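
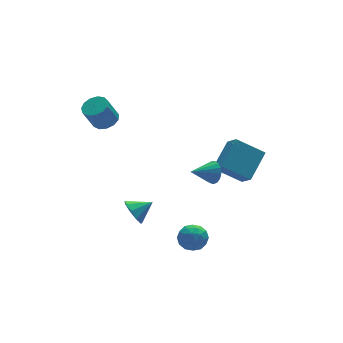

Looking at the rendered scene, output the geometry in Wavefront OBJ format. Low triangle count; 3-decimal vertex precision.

v 0.225 -2.296 1.397
v 0.468 -2.018 2.026
v -1.105 -2.324 1.923
v 0.387 -1.736 1.836
v 0.269 -1.583 1.546
v 0.14 -1.593 1.221
v 0.031 -1.764 0.936
v -0.033 -2.057 0.757
v -0.039 -2.405 0.725
v 0.016 -2.728 0.846
v 0.119 -2.952 1.094
v 0.246 -3.026 1.411
v 0.368 -2.932 1.725
v 0.457 -2.693 1.963
v 0.493 -2.363 2.072
v -1.264 -2.11 -3.899
v -0.684 -1.9 -3.267
v -1.516 -3.36 -3.253
v -0.936 -3.15 -2.621
v -1.701 -2.714 -2.68
v -1.546 -1.941 -3.079
v -0.654 -3.319 -3.441
v -0.499 -2.546 -3.84
v -0.307 -2.648 -2.984
v -0.954 -2.274 -2.513
v -1.246 -2.986 -4.007
v -1.893 -2.612 -3.536
v -0.952 -1.895 -3.64
v -1.248 -3.365 -2.88
v -1.698 -3.108 -2.915
v -1.357 -2.985 -2.543
v -1.459 -1.92 -3.529
v -1.117 -1.796 -3.157
v -1.715 -2.275 -2.812
v -1.083 -3.464 -3.363
v -0.741 -3.34 -2.991
v -0.843 -2.275 -3.977
v -0.502 -2.152 -3.605
v -0.485 -2.985 -3.708
v -0.389 -2.211 -3.102
v -0.537 -2.946 -2.723
v -0.372 -3.045 -3.205
v -0.28 -2.591 -3.439
v -0.769 -1.992 -2.825
v -0.917 -2.726 -2.446
v -1.367 -2.47 -2.48
v -1.276 -2.016 -2.715
v -0.548 -2.431 -2.659
v -1.283 -2.534 -4.074
v -1.431 -3.268 -3.695
v -0.924 -3.244 -3.805
v -0.833 -2.79 -4.04
v -1.663 -2.314 -3.797
v -1.811 -3.049 -3.418
v -1.92 -2.669 -3.081
v -1.828 -2.215 -3.315
v -1.652 -2.829 -3.861
v 1.996 -2.143 -0.081
v 2.026 -3.087 0.783
v 0.667 -1.317 0.868
v 0.697 -2.261 1.731
v 3.343 -1.159 0.949
v 3.373 -2.103 1.812
v 2.014 -0.333 1.897
v 2.044 -1.277 2.761
v -3.376 -0.023 -2.365
v -2.949 0.173 -3.097
v -2.304 -0.157 -1.775
v -3.058 0.669 -2.786
v -3.316 0.84 -2.278
v -3.602 0.608 -1.81
v -3.782 0.08 -1.602
v -3.772 -0.496 -1.751
v -3.577 -0.851 -2.187
v -3.287 -0.819 -2.706
v -3.039 -0.414 -3.065
v -3.572 3.026 3.187
v -3.08 2.458 3.397
v -3.716 2.406 4.743
v -4.208 2.974 4.533
v -2.885 2.837 3.504
v -3.521 2.785 4.85
v -2.908 3.276 3.51
v -3.544 3.224 4.857
v -3.141 3.636 3.414
v -3.778 3.583 4.76
v -3.512 3.802 3.245
v -4.148 3.749 4.592
v -3.901 3.721 3.058
v -4.537 3.669 4.405
v -4.186 3.42 2.912
v -4.822 3.368 4.258
v -4.276 2.994 2.853
v -4.912 2.942 4.199
v -4.142 2.578 2.9
v -4.779 2.526 4.246
v -3.828 2.304 3.038
v -4.464 2.252 4.384
v -3.432 2.26 3.223
v -4.068 2.207 4.57
f 2 1 4
f 2 4 3
f 4 1 5
f 4 5 3
f 5 1 6
f 5 6 3
f 6 1 7
f 6 7 3
f 7 1 8
f 7 8 3
f 8 1 9
f 8 9 3
f 9 1 10
f 9 10 3
f 10 1 11
f 10 11 3
f 11 1 12
f 11 12 3
f 12 1 13
f 12 13 3
f 13 1 14
f 13 14 3
f 14 1 15
f 14 15 3
f 15 1 2
f 15 2 3
f 16 53 32
f 53 27 56
f 32 56 21
f 53 56 32
f 16 32 28
f 32 21 33
f 28 33 17
f 32 33 28
f 16 28 37
f 28 17 38
f 37 38 23
f 28 38 37
f 16 37 49
f 37 23 52
f 49 52 26
f 37 52 49
f 16 49 53
f 49 26 57
f 53 57 27
f 49 57 53
f 17 33 44
f 33 21 47
f 44 47 25
f 33 47 44
f 21 56 34
f 56 27 55
f 34 55 20
f 56 55 34
f 27 57 54
f 57 26 50
f 54 50 18
f 57 50 54
f 26 52 51
f 52 23 39
f 51 39 22
f 52 39 51
f 23 38 43
f 38 17 40
f 43 40 24
f 38 40 43
f 19 45 31
f 45 25 46
f 31 46 20
f 45 46 31
f 19 31 29
f 31 20 30
f 29 30 18
f 31 30 29
f 19 29 36
f 29 18 35
f 36 35 22
f 29 35 36
f 19 36 41
f 36 22 42
f 41 42 24
f 36 42 41
f 19 41 45
f 41 24 48
f 45 48 25
f 41 48 45
f 20 46 34
f 46 25 47
f 34 47 21
f 46 47 34
f 18 30 54
f 30 20 55
f 54 55 27
f 30 55 54
f 22 35 51
f 35 18 50
f 51 50 26
f 35 50 51
f 24 42 43
f 42 22 39
f 43 39 23
f 42 39 43
f 25 48 44
f 48 24 40
f 44 40 17
f 48 40 44
f 59 61 58
f 62 59 58
f 58 61 60
f 60 62 58
f 59 65 61
f 63 59 62
f 63 65 59
f 61 65 60
f 64 62 60
f 60 65 64
f 64 63 62
f 65 63 64
f 67 66 69
f 67 69 68
f 69 66 70
f 69 70 68
f 70 66 71
f 70 71 68
f 71 66 72
f 71 72 68
f 72 66 73
f 72 73 68
f 73 66 74
f 73 74 68
f 74 66 75
f 74 75 68
f 75 66 76
f 75 76 68
f 76 66 67
f 76 67 68
f 78 77 81
f 78 81 79
f 79 81 82
f 79 82 80
f 81 77 83
f 81 83 82
f 82 83 84
f 82 84 80
f 83 77 85
f 83 85 84
f 84 85 86
f 84 86 80
f 85 77 87
f 85 87 86
f 86 87 88
f 86 88 80
f 87 77 89
f 87 89 88
f 88 89 90
f 88 90 80
f 89 77 91
f 89 91 90
f 90 91 92
f 90 92 80
f 91 77 93
f 91 93 92
f 92 93 94
f 92 94 80
f 93 77 95
f 93 95 94
f 94 95 96
f 94 96 80
f 95 77 97
f 95 97 96
f 96 97 98
f 96 98 80
f 97 77 99
f 97 99 98
f 98 99 100
f 98 100 80
f 99 77 78
f 99 78 100
f 100 78 79
f 100 79 80



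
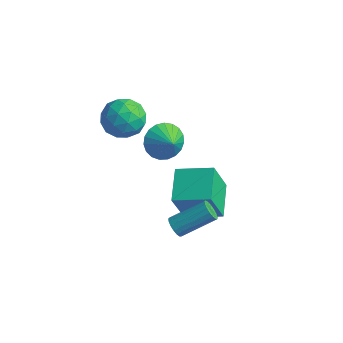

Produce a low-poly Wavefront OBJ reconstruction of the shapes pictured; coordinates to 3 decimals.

v -4.599 -0.367 1.292
v -3.673 -0.346 0.73
v -4.187 -1.954 1.91
v -3.261 -1.933 1.348
v -3.398 -1.27 2.194
v -3.652 -0.289 1.812
v -4.208 -2.011 0.828
v -4.462 -1.03 0.446
v -3.432 -1.362 0.444
v -2.93 -0.904 1.288
v -4.93 -1.396 1.352
v -4.428 -0.938 2.196
v -4.172 -0.217 0.957
v -3.688 -2.083 1.683
v -3.768 -1.693 2.18
v -3.224 -1.681 1.85
v -4.159 -0.184 1.592
v -3.615 -0.171 1.262
v -3.453 -0.714 2.122
v -4.245 -2.129 1.378
v -3.701 -2.116 1.048
v -4.636 -0.619 0.79
v -4.092 -0.607 0.46
v -4.407 -1.586 0.518
v -3.486 -0.802 0.458
v -3.244 -1.735 0.822
v -3.801 -1.781 0.516
v -3.95 -1.204 0.292
v -3.191 -0.532 0.954
v -2.95 -1.465 1.318
v -3.029 -1.076 1.814
v -3.179 -0.499 1.59
v -3.049 -1.13 0.786
v -4.91 -0.835 1.322
v -4.669 -1.768 1.686
v -4.681 -1.801 1.05
v -4.831 -1.224 0.826
v -4.616 -0.565 1.818
v -4.374 -1.498 2.182
v -3.91 -1.096 2.348
v -4.059 -0.519 2.124
v -4.811 -1.17 1.854
v 0.94 -3.733 -1.198
v 1.164 -4.119 -0.932
v 2.144 -2.934 -0.036
v 1.92 -2.547 -0.302
v 1.311 -4.091 -1.131
v 2.291 -2.905 -0.235
v 1.373 -3.98 -1.345
v 2.353 -2.794 -0.449
v 1.336 -3.813 -1.525
v 2.316 -2.627 -0.629
v 1.208 -3.627 -1.631
v 2.188 -2.442 -0.735
v 1.019 -3.466 -1.637
v 1.999 -2.28 -0.741
v 0.811 -3.366 -1.543
v 1.791 -2.18 -0.647
v 0.633 -3.349 -1.37
v 1.613 -2.164 -0.474
v 0.526 -3.421 -1.157
v 1.506 -2.236 -0.261
v 0.513 -3.564 -0.954
v 1.493 -2.379 -0.058
v 0.598 -3.746 -0.806
v 1.578 -2.561 0.089
v 0.761 -3.925 -0.749
v 1.742 -2.739 0.147
v 0.966 -4.059 -0.794
v 1.946 -2.874 0.102
v -3.856 1.582 -2.589
v -3.246 1.666 -3.377
v -3.004 1.198 -1.971
v -3.208 2.039 -3.198
v -3.282 2.333 -2.914
v -3.455 2.498 -2.573
v -3.697 2.504 -2.235
v -3.967 2.35 -1.959
v -4.218 2.064 -1.791
v -4.406 1.694 -1.761
v -4.499 1.305 -1.875
v -4.48 0.964 -2.111
v -4.354 0.729 -2.431
v -4.142 0.642 -2.778
v -3.88 0.718 -3.092
v -3.614 0.943 -3.319
v -3.39 1.278 -3.42
v -0.638 -1.026 -4.034
v -0.742 -1.829 -2.096
v -1.535 0.378 -3.501
v -1.639 -0.425 -1.563
v 0.879 -0.215 -3.617
v 0.775 -1.018 -1.679
v -0.018 1.189 -3.084
v -0.122 0.386 -1.146
f 1 38 17
f 38 12 41
f 17 41 6
f 38 41 17
f 1 17 13
f 17 6 18
f 13 18 2
f 17 18 13
f 1 13 22
f 13 2 23
f 22 23 8
f 13 23 22
f 1 22 34
f 22 8 37
f 34 37 11
f 22 37 34
f 1 34 38
f 34 11 42
f 38 42 12
f 34 42 38
f 2 18 29
f 18 6 32
f 29 32 10
f 18 32 29
f 6 41 19
f 41 12 40
f 19 40 5
f 41 40 19
f 12 42 39
f 42 11 35
f 39 35 3
f 42 35 39
f 11 37 36
f 37 8 24
f 36 24 7
f 37 24 36
f 8 23 28
f 23 2 25
f 28 25 9
f 23 25 28
f 4 30 16
f 30 10 31
f 16 31 5
f 30 31 16
f 4 16 14
f 16 5 15
f 14 15 3
f 16 15 14
f 4 14 21
f 14 3 20
f 21 20 7
f 14 20 21
f 4 21 26
f 21 7 27
f 26 27 9
f 21 27 26
f 4 26 30
f 26 9 33
f 30 33 10
f 26 33 30
f 5 31 19
f 31 10 32
f 19 32 6
f 31 32 19
f 3 15 39
f 15 5 40
f 39 40 12
f 15 40 39
f 7 20 36
f 20 3 35
f 36 35 11
f 20 35 36
f 9 27 28
f 27 7 24
f 28 24 8
f 27 24 28
f 10 33 29
f 33 9 25
f 29 25 2
f 33 25 29
f 44 43 47
f 44 47 45
f 45 47 48
f 45 48 46
f 47 43 49
f 47 49 48
f 48 49 50
f 48 50 46
f 49 43 51
f 49 51 50
f 50 51 52
f 50 52 46
f 51 43 53
f 51 53 52
f 52 53 54
f 52 54 46
f 53 43 55
f 53 55 54
f 54 55 56
f 54 56 46
f 55 43 57
f 55 57 56
f 56 57 58
f 56 58 46
f 57 43 59
f 57 59 58
f 58 59 60
f 58 60 46
f 59 43 61
f 59 61 60
f 60 61 62
f 60 62 46
f 61 43 63
f 61 63 62
f 62 63 64
f 62 64 46
f 63 43 65
f 63 65 64
f 64 65 66
f 64 66 46
f 65 43 67
f 65 67 66
f 66 67 68
f 66 68 46
f 67 43 69
f 67 69 68
f 68 69 70
f 68 70 46
f 69 43 44
f 69 44 70
f 70 44 45
f 70 45 46
f 72 71 74
f 72 74 73
f 74 71 75
f 74 75 73
f 75 71 76
f 75 76 73
f 76 71 77
f 76 77 73
f 77 71 78
f 77 78 73
f 78 71 79
f 78 79 73
f 79 71 80
f 79 80 73
f 80 71 81
f 80 81 73
f 81 71 82
f 81 82 73
f 82 71 83
f 82 83 73
f 83 71 84
f 83 84 73
f 84 71 85
f 84 85 73
f 85 71 86
f 85 86 73
f 86 71 87
f 86 87 73
f 87 71 72
f 87 72 73
f 89 91 88
f 92 89 88
f 88 91 90
f 90 92 88
f 89 95 91
f 93 89 92
f 93 95 89
f 91 95 90
f 94 92 90
f 90 95 94
f 94 93 92
f 95 93 94



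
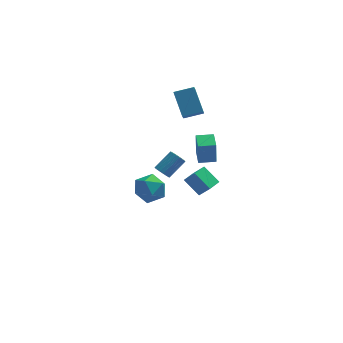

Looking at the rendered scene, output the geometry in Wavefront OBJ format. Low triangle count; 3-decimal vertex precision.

v 1.457 1.525 -2.146
v 1.846 1.46 -2.514
v 2.752 2.169 -1.682
v 2.363 2.235 -1.314
v 1.753 1.654 -2.579
v 2.659 2.363 -1.747
v 1.609 1.826 -2.568
v 2.515 2.535 -1.736
v 1.439 1.946 -2.484
v 2.345 2.655 -1.652
v 1.271 1.993 -2.342
v 2.177 2.702 -1.51
v 1.136 1.959 -2.166
v 2.042 2.668 -1.334
v 1.056 1.85 -1.987
v 1.962 2.56 -1.155
v 1.046 1.686 -1.835
v 1.952 2.395 -1.003
v 1.106 1.493 -1.736
v 2.013 2.202 -0.905
v 1.228 1.306 -1.709
v 2.134 2.015 -0.877
v 1.388 1.157 -1.757
v 2.295 1.866 -0.925
v 1.561 1.072 -1.873
v 2.467 1.781 -1.041
v 1.716 1.065 -2.035
v 2.622 1.774 -1.203
v 1.826 1.138 -2.217
v 2.732 1.847 -1.385
v 1.872 1.277 -2.387
v 2.778 1.987 -1.555
v 0.031 1.587 -4.023
v 0.646 2.324 -3.569
v 0.894 0.356 -3.191
v 1.509 1.093 -2.737
v 0.485 1.016 -2.467
v -0.048 1.777 -2.981
v 1.588 0.903 -3.779
v 1.055 1.664 -4.293
v 1.608 1.902 -3.419
v 0.926 1.972 -2.608
v 0.614 0.708 -4.152
v -0.068 0.778 -3.341
v 3.467 0.752 -0.744
v 3.436 0.637 0.731
v 3.377 1.885 -0.658
v 3.346 1.77 0.817
v 4.474 0.83 -0.717
v 4.443 0.715 0.758
v 4.384 1.963 -0.631
v 4.353 1.848 0.844
v 3.356 -4.353 0.54
v 3.914 -4.729 1.358
v 2.571 -3.777 1.34
v 3.13 -4.153 2.158
v 3.87 -3.627 0.522
v 4.429 -4.003 1.34
v 3.086 -3.051 1.322
v 3.644 -3.427 2.14
v 2.66 1.46 2.503
v 2.574 0.534 3.308
v 2.193 2.577 3.739
v 2.107 1.651 4.544
v 3.793 1.609 2.796
v 3.707 0.683 3.601
v 3.326 2.726 4.032
v 3.24 1.8 4.837
f 2 1 5
f 2 5 3
f 3 5 6
f 3 6 4
f 5 1 7
f 5 7 6
f 6 7 8
f 6 8 4
f 7 1 9
f 7 9 8
f 8 9 10
f 8 10 4
f 9 1 11
f 9 11 10
f 10 11 12
f 10 12 4
f 11 1 13
f 11 13 12
f 12 13 14
f 12 14 4
f 13 1 15
f 13 15 14
f 14 15 16
f 14 16 4
f 15 1 17
f 15 17 16
f 16 17 18
f 16 18 4
f 17 1 19
f 17 19 18
f 18 19 20
f 18 20 4
f 19 1 21
f 19 21 20
f 20 21 22
f 20 22 4
f 21 1 23
f 21 23 22
f 22 23 24
f 22 24 4
f 23 1 25
f 23 25 24
f 24 25 26
f 24 26 4
f 25 1 27
f 25 27 26
f 26 27 28
f 26 28 4
f 27 1 29
f 27 29 28
f 28 29 30
f 28 30 4
f 29 1 31
f 29 31 30
f 30 31 32
f 30 32 4
f 31 1 2
f 31 2 32
f 32 2 3
f 32 3 4
f 33 44 38
f 33 38 34
f 33 34 40
f 33 40 43
f 33 43 44
f 34 38 42
f 38 44 37
f 44 43 35
f 43 40 39
f 40 34 41
f 36 42 37
f 36 37 35
f 36 35 39
f 36 39 41
f 36 41 42
f 37 42 38
f 35 37 44
f 39 35 43
f 41 39 40
f 42 41 34
f 46 48 45
f 49 46 45
f 45 48 47
f 47 49 45
f 46 52 48
f 50 46 49
f 50 52 46
f 48 52 47
f 51 49 47
f 47 52 51
f 51 50 49
f 52 50 51
f 54 56 53
f 57 54 53
f 53 56 55
f 55 57 53
f 54 60 56
f 58 54 57
f 58 60 54
f 56 60 55
f 59 57 55
f 55 60 59
f 59 58 57
f 60 58 59
f 62 64 61
f 65 62 61
f 61 64 63
f 63 65 61
f 62 68 64
f 66 62 65
f 66 68 62
f 64 68 63
f 67 65 63
f 63 68 67
f 67 66 65
f 68 66 67



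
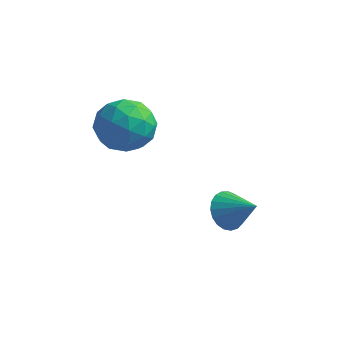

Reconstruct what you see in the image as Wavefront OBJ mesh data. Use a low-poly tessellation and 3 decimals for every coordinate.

v 2.986 2.899 -0.683
v 3.361 2.394 -1.313
v 4.234 2.721 0.203
v 3.477 2.733 -1.407
v 3.507 3.101 -1.376
v 3.448 3.433 -1.225
v 3.309 3.674 -0.98
v 3.114 3.78 -0.684
v 2.897 3.734 -0.388
v 2.695 3.544 -0.143
v 2.544 3.242 0.009
v 2.469 2.881 0.041
v 2.484 2.523 -0.052
v 2.586 2.23 -0.254
v 2.757 2.053 -0.53
v 2.967 2.022 -0.833
v 3.181 2.143 -1.109
v -1.16 2.426 2.54
v -0.277 2.966 3.242
v -1.243 0.874 3.838
v -0.36 1.414 4.54
v -1.501 1.922 4.471
v -1.45 2.881 3.669
v -0.07 0.959 3.411
v -0.019 1.918 2.609
v 0.397 2.06 3.781
v -0.488 2.655 4.436
v -1.032 1.185 2.644
v -1.917 1.78 3.299
v -0.711 2.832 2.777
v -0.809 1.008 4.303
v -1.48 1.306 4.262
v -0.96 1.624 4.675
v -1.401 2.782 3.028
v -0.882 3.1 3.441
v -1.601 2.486 4.163
v -0.638 0.74 3.639
v -0.119 1.058 4.052
v -0.56 2.216 2.405
v -0.04 2.534 2.818
v 0.081 1.354 2.917
v 0.204 2.617 3.507
v 0.155 1.705 4.269
v 0.326 1.437 3.606
v 0.356 2.001 3.134
v -0.316 2.967 3.892
v -0.365 2.055 4.654
v -1.036 2.353 4.614
v -1.006 2.917 4.142
v 0.08 2.434 4.208
v -1.155 1.785 2.426
v -1.204 0.873 3.188
v -0.514 0.923 2.938
v -0.484 1.487 2.466
v -1.675 2.135 2.811
v -1.724 1.223 3.573
v -1.876 1.839 3.946
v -1.846 2.403 3.474
v -1.6 1.406 2.872
f 2 1 4
f 2 4 3
f 4 1 5
f 4 5 3
f 5 1 6
f 5 6 3
f 6 1 7
f 6 7 3
f 7 1 8
f 7 8 3
f 8 1 9
f 8 9 3
f 9 1 10
f 9 10 3
f 10 1 11
f 10 11 3
f 11 1 12
f 11 12 3
f 12 1 13
f 12 13 3
f 13 1 14
f 13 14 3
f 14 1 15
f 14 15 3
f 15 1 16
f 15 16 3
f 16 1 17
f 16 17 3
f 17 1 2
f 17 2 3
f 18 55 34
f 55 29 58
f 34 58 23
f 55 58 34
f 18 34 30
f 34 23 35
f 30 35 19
f 34 35 30
f 18 30 39
f 30 19 40
f 39 40 25
f 30 40 39
f 18 39 51
f 39 25 54
f 51 54 28
f 39 54 51
f 18 51 55
f 51 28 59
f 55 59 29
f 51 59 55
f 19 35 46
f 35 23 49
f 46 49 27
f 35 49 46
f 23 58 36
f 58 29 57
f 36 57 22
f 58 57 36
f 29 59 56
f 59 28 52
f 56 52 20
f 59 52 56
f 28 54 53
f 54 25 41
f 53 41 24
f 54 41 53
f 25 40 45
f 40 19 42
f 45 42 26
f 40 42 45
f 21 47 33
f 47 27 48
f 33 48 22
f 47 48 33
f 21 33 31
f 33 22 32
f 31 32 20
f 33 32 31
f 21 31 38
f 31 20 37
f 38 37 24
f 31 37 38
f 21 38 43
f 38 24 44
f 43 44 26
f 38 44 43
f 21 43 47
f 43 26 50
f 47 50 27
f 43 50 47
f 22 48 36
f 48 27 49
f 36 49 23
f 48 49 36
f 20 32 56
f 32 22 57
f 56 57 29
f 32 57 56
f 24 37 53
f 37 20 52
f 53 52 28
f 37 52 53
f 26 44 45
f 44 24 41
f 45 41 25
f 44 41 45
f 27 50 46
f 50 26 42
f 46 42 19
f 50 42 46



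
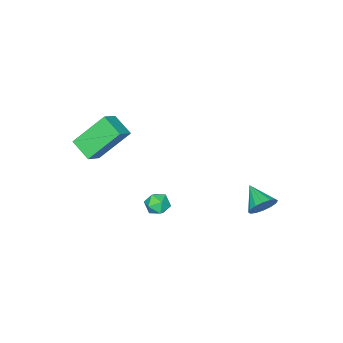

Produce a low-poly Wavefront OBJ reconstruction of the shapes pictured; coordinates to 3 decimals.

v -1.967 3.942 -2.462
v -1.641 4.178 -1.829
v -2.353 2.798 -1.838
v -2.005 4.311 -1.81
v -2.359 4.345 -1.966
v -2.608 4.272 -2.254
v -2.685 4.11 -2.599
v -2.57 3.903 -2.907
v -2.293 3.707 -3.095
v -1.929 3.574 -3.114
v -1.575 3.54 -2.959
v -1.326 3.613 -2.67
v -1.249 3.775 -2.325
v -1.364 3.982 -2.018
v 3.666 -0.842 1.792
v 3.535 -1.908 2.327
v 2.557 0.05 3.295
v 2.425 -1.016 3.83
v 4.495 -0.684 2.31
v 4.363 -1.75 2.845
v 3.385 0.208 3.813
v 3.254 -0.858 4.348
v 2.857 2.68 -0.026
v 3.285 2.537 0.429
v 2.995 1.743 -0.449
v 3.423 1.6 0.006
v 2.802 1.66 0.157
v 2.717 2.24 0.418
v 3.563 2.04 -0.438
v 3.478 2.62 -0.177
v 3.721 2.142 0.175
v 3.252 1.907 0.543
v 3.028 2.373 -0.563
v 2.559 2.138 -0.195
f 2 1 4
f 2 4 3
f 4 1 5
f 4 5 3
f 5 1 6
f 5 6 3
f 6 1 7
f 6 7 3
f 7 1 8
f 7 8 3
f 8 1 9
f 8 9 3
f 9 1 10
f 9 10 3
f 10 1 11
f 10 11 3
f 11 1 12
f 11 12 3
f 12 1 13
f 12 13 3
f 13 1 14
f 13 14 3
f 14 1 2
f 14 2 3
f 16 18 15
f 19 16 15
f 15 18 17
f 17 19 15
f 16 22 18
f 20 16 19
f 20 22 16
f 18 22 17
f 21 19 17
f 17 22 21
f 21 20 19
f 22 20 21
f 23 34 28
f 23 28 24
f 23 24 30
f 23 30 33
f 23 33 34
f 24 28 32
f 28 34 27
f 34 33 25
f 33 30 29
f 30 24 31
f 26 32 27
f 26 27 25
f 26 25 29
f 26 29 31
f 26 31 32
f 27 32 28
f 25 27 34
f 29 25 33
f 31 29 30
f 32 31 24



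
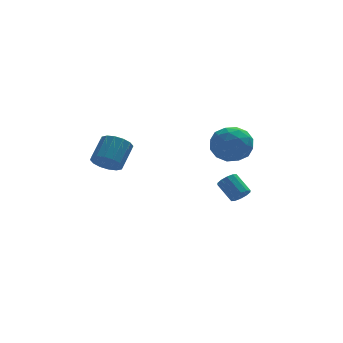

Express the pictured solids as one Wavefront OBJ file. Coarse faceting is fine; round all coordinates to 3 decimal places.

v 2.447 -1.004 -0.984
v 3.383 -0.384 -0.481
v 3.717 -1.936 -2.199
v 4.653 -1.316 -1.696
v 4.058 -2.17 -1.041
v 3.273 -1.594 -0.289
v 3.827 -0.726 -2.391
v 3.042 -0.15 -1.639
v 4.236 -0.212 -1.35
v 4.379 -1.105 -0.516
v 2.721 -1.215 -2.164
v 2.864 -2.108 -1.33
v 2.803 -0.612 -0.626
v 4.297 -1.708 -2.054
v 3.947 -2.21 -1.669
v 4.497 -1.846 -1.373
v 2.739 -1.323 -0.513
v 3.289 -0.959 -0.217
v 3.686 -2.009 -0.546
v 3.811 -1.361 -2.463
v 4.361 -0.997 -2.167
v 2.603 -0.474 -1.307
v 3.153 -0.11 -1.011
v 3.414 -0.311 -2.134
v 3.855 -0.147 -0.841
v 4.602 -0.695 -1.556
v 4.116 -0.348 -1.964
v 3.654 -0.009 -1.522
v 3.939 -0.671 -0.351
v 4.686 -1.219 -1.065
v 4.336 -1.721 -0.68
v 3.874 -1.383 -0.238
v 4.44 -0.57 -0.862
v 2.414 -1.101 -1.615
v 3.161 -1.649 -2.329
v 3.226 -0.937 -2.442
v 2.764 -0.599 -2
v 2.498 -1.625 -1.124
v 3.245 -2.173 -1.839
v 3.446 -2.311 -1.158
v 2.984 -1.972 -0.716
v 2.66 -1.75 -1.818
v 3.382 -3.571 -3.958
v 3.867 -3.617 -3.609
v 3.384 -2.696 -2.813
v 2.898 -2.649 -3.162
v 3.936 -3.359 -3.866
v 3.452 -2.438 -3.07
v 3.792 -3.182 -4.159
v 3.309 -2.261 -3.363
v 3.492 -3.153 -4.374
v 3.009 -2.232 -3.578
v 3.15 -3.284 -4.431
v 2.666 -2.362 -3.635
v 2.896 -3.524 -4.307
v 2.413 -2.603 -3.511
v 2.828 -3.782 -4.05
v 2.344 -2.861 -3.254
v 2.971 -3.959 -3.757
v 2.488 -3.038 -2.961
v 3.271 -3.988 -3.542
v 2.788 -3.067 -2.746
v 3.614 -3.858 -3.485
v 3.13 -2.936 -2.689
v -3.099 -1.462 -1.86
v -2.547 -1.241 -2.522
v -1.788 -0.258 -1.562
v -2.341 -0.478 -0.9
v -2.896 -0.942 -2.553
v -2.137 0.042 -1.593
v -3.299 -0.782 -2.398
v -2.54 0.202 -1.438
v -3.649 -0.804 -2.099
v -2.89 0.179 -1.139
v -3.852 -1.002 -1.736
v -3.093 -0.019 -0.776
v -3.852 -1.324 -1.406
v -3.094 -0.341 -0.446
v -3.652 -1.682 -1.198
v -2.893 -0.699 -0.238
v -3.303 -1.982 -1.167
v -2.544 -0.998 -0.207
v -2.9 -2.142 -1.322
v -2.141 -1.158 -0.362
v -2.55 -2.119 -1.621
v -1.791 -1.136 -0.661
v -2.347 -1.921 -1.984
v -1.588 -0.938 -1.024
v -2.346 -1.599 -2.314
v -1.588 -0.616 -1.354
f 1 38 17
f 38 12 41
f 17 41 6
f 38 41 17
f 1 17 13
f 17 6 18
f 13 18 2
f 17 18 13
f 1 13 22
f 13 2 23
f 22 23 8
f 13 23 22
f 1 22 34
f 22 8 37
f 34 37 11
f 22 37 34
f 1 34 38
f 34 11 42
f 38 42 12
f 34 42 38
f 2 18 29
f 18 6 32
f 29 32 10
f 18 32 29
f 6 41 19
f 41 12 40
f 19 40 5
f 41 40 19
f 12 42 39
f 42 11 35
f 39 35 3
f 42 35 39
f 11 37 36
f 37 8 24
f 36 24 7
f 37 24 36
f 8 23 28
f 23 2 25
f 28 25 9
f 23 25 28
f 4 30 16
f 30 10 31
f 16 31 5
f 30 31 16
f 4 16 14
f 16 5 15
f 14 15 3
f 16 15 14
f 4 14 21
f 14 3 20
f 21 20 7
f 14 20 21
f 4 21 26
f 21 7 27
f 26 27 9
f 21 27 26
f 4 26 30
f 26 9 33
f 30 33 10
f 26 33 30
f 5 31 19
f 31 10 32
f 19 32 6
f 31 32 19
f 3 15 39
f 15 5 40
f 39 40 12
f 15 40 39
f 7 20 36
f 20 3 35
f 36 35 11
f 20 35 36
f 9 27 28
f 27 7 24
f 28 24 8
f 27 24 28
f 10 33 29
f 33 9 25
f 29 25 2
f 33 25 29
f 44 43 47
f 44 47 45
f 45 47 48
f 45 48 46
f 47 43 49
f 47 49 48
f 48 49 50
f 48 50 46
f 49 43 51
f 49 51 50
f 50 51 52
f 50 52 46
f 51 43 53
f 51 53 52
f 52 53 54
f 52 54 46
f 53 43 55
f 53 55 54
f 54 55 56
f 54 56 46
f 55 43 57
f 55 57 56
f 56 57 58
f 56 58 46
f 57 43 59
f 57 59 58
f 58 59 60
f 58 60 46
f 59 43 61
f 59 61 60
f 60 61 62
f 60 62 46
f 61 43 63
f 61 63 62
f 62 63 64
f 62 64 46
f 63 43 44
f 63 44 64
f 64 44 45
f 64 45 46
f 66 65 69
f 66 69 67
f 67 69 70
f 67 70 68
f 69 65 71
f 69 71 70
f 70 71 72
f 70 72 68
f 71 65 73
f 71 73 72
f 72 73 74
f 72 74 68
f 73 65 75
f 73 75 74
f 74 75 76
f 74 76 68
f 75 65 77
f 75 77 76
f 76 77 78
f 76 78 68
f 77 65 79
f 77 79 78
f 78 79 80
f 78 80 68
f 79 65 81
f 79 81 80
f 80 81 82
f 80 82 68
f 81 65 83
f 81 83 82
f 82 83 84
f 82 84 68
f 83 65 85
f 83 85 84
f 84 85 86
f 84 86 68
f 85 65 87
f 85 87 86
f 86 87 88
f 86 88 68
f 87 65 89
f 87 89 88
f 88 89 90
f 88 90 68
f 89 65 66
f 89 66 90
f 90 66 67
f 90 67 68



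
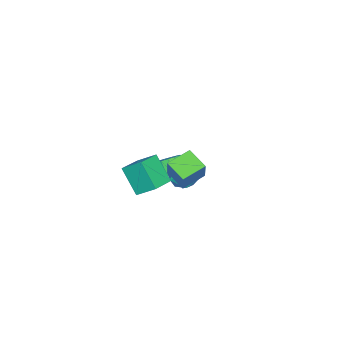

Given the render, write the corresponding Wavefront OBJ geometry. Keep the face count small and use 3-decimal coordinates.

v -2.754 -2.927 -3.656
v -1.993 -3.621 -3.631
v -2.466 -4.107 -2.74
v -3.226 -3.413 -2.764
v -1.839 -3.311 -3.38
v -2.311 -3.797 -2.488
v -1.842 -2.934 -3.176
v -2.315 -3.42 -2.285
v -2.003 -2.556 -3.055
v -2.476 -3.042 -2.164
v -2.294 -2.242 -3.039
v -2.767 -2.728 -2.147
v -2.665 -2.047 -3.128
v -3.137 -2.533 -2.237
v -3.05 -2.003 -3.309
v -3.523 -2.489 -2.418
v -3.385 -2.12 -3.55
v -3.858 -2.606 -2.659
v -3.61 -2.376 -3.809
v -4.083 -2.862 -2.918
v -3.687 -2.727 -4.042
v -4.16 -3.213 -3.151
v -3.603 -3.113 -4.208
v -4.076 -3.599 -3.316
v -3.372 -3.467 -4.278
v -3.845 -3.953 -3.387
v -3.034 -3.727 -4.241
v -3.507 -4.213 -3.349
v -2.647 -3.849 -4.102
v -3.12 -4.335 -3.211
v -2.279 -3.812 -3.887
v -2.752 -4.298 -2.995
v 2.349 -0.158 0.011
v 2.911 -0.853 0.546
v 1.429 -1.407 -0.646
v 1.991 -2.102 -0.111
v 1.346 -1.457 0.391
v 1.914 -0.685 0.797
v 2.426 -1.575 -0.897
v 2.994 -0.803 -0.491
v 2.958 -1.728 -0.016
v 2.291 -1.656 0.78
v 2.049 -0.604 -0.88
v 1.382 -0.532 -0.084
v 3.668 -4.327 1.1
v 3.74 -3.208 1.833
v 1.861 -3.863 0.568
v 1.932 -2.744 1.302
v 4.388 -3.336 -0.482
v 4.459 -2.217 0.252
v 2.58 -2.872 -1.013
v 2.652 -1.753 -0.28
v 4.162 -0.756 0.295
v 3.458 -1.779 0.983
v 3.189 0.287 0.849
v 2.485 -0.737 1.537
v 5.415 -0.483 1.983
v 4.711 -1.507 2.671
v 4.442 0.559 2.537
v 3.738 -0.464 3.225
f 2 1 5
f 2 5 3
f 3 5 6
f 3 6 4
f 5 1 7
f 5 7 6
f 6 7 8
f 6 8 4
f 7 1 9
f 7 9 8
f 8 9 10
f 8 10 4
f 9 1 11
f 9 11 10
f 10 11 12
f 10 12 4
f 11 1 13
f 11 13 12
f 12 13 14
f 12 14 4
f 13 1 15
f 13 15 14
f 14 15 16
f 14 16 4
f 15 1 17
f 15 17 16
f 16 17 18
f 16 18 4
f 17 1 19
f 17 19 18
f 18 19 20
f 18 20 4
f 19 1 21
f 19 21 20
f 20 21 22
f 20 22 4
f 21 1 23
f 21 23 22
f 22 23 24
f 22 24 4
f 23 1 25
f 23 25 24
f 24 25 26
f 24 26 4
f 25 1 27
f 25 27 26
f 26 27 28
f 26 28 4
f 27 1 29
f 27 29 28
f 28 29 30
f 28 30 4
f 29 1 31
f 29 31 30
f 30 31 32
f 30 32 4
f 31 1 2
f 31 2 32
f 32 2 3
f 32 3 4
f 33 44 38
f 33 38 34
f 33 34 40
f 33 40 43
f 33 43 44
f 34 38 42
f 38 44 37
f 44 43 35
f 43 40 39
f 40 34 41
f 36 42 37
f 36 37 35
f 36 35 39
f 36 39 41
f 36 41 42
f 37 42 38
f 35 37 44
f 39 35 43
f 41 39 40
f 42 41 34
f 46 48 45
f 49 46 45
f 45 48 47
f 47 49 45
f 46 52 48
f 50 46 49
f 50 52 46
f 48 52 47
f 51 49 47
f 47 52 51
f 51 50 49
f 52 50 51
f 54 56 53
f 57 54 53
f 53 56 55
f 55 57 53
f 54 60 56
f 58 54 57
f 58 60 54
f 56 60 55
f 59 57 55
f 55 60 59
f 59 58 57
f 60 58 59



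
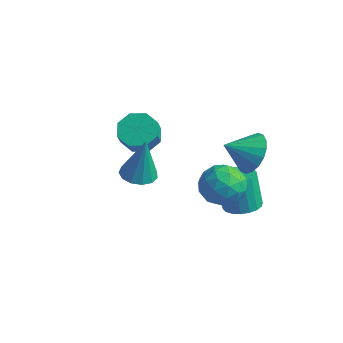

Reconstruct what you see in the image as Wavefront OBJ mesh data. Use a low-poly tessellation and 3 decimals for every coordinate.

v 1.949 2.395 -3.972
v 2.444 1.677 -3.795
v 1.966 1.787 -2.011
v 1.471 2.505 -2.188
v 2.7 1.975 -3.745
v 2.222 2.085 -1.961
v 2.807 2.357 -3.74
v 2.329 2.466 -1.956
v 2.744 2.746 -3.78
v 2.266 2.855 -1.996
v 2.524 3.065 -3.859
v 2.046 3.175 -2.075
v 2.19 3.252 -3.96
v 1.712 3.362 -2.176
v 1.808 3.269 -4.063
v 1.33 3.379 -2.28
v 1.454 3.113 -4.149
v 0.976 3.223 -2.365
v 1.198 2.815 -4.199
v 0.72 2.925 -2.415
v 1.091 2.434 -4.204
v 0.613 2.543 -2.42
v 1.154 2.045 -4.164
v 0.676 2.154 -2.38
v 1.374 1.725 -4.085
v 0.896 1.835 -2.301
v 1.708 1.538 -3.984
v 1.23 1.648 -2.2
v 2.09 1.521 -3.88
v 1.612 1.631 -2.097
v 1.871 1.735 -1.161
v 2.651 1.242 -0.499
v 1.749 0.198 -2.161
v 2.529 -0.295 -1.499
v 1.498 -0.063 -1.085
v 1.573 0.887 -0.467
v 2.827 0.553 -2.193
v 2.902 1.503 -1.575
v 3.242 0.512 -1.137
v 2.421 0.131 -0.452
v 1.979 1.309 -2.208
v 1.158 0.928 -1.523
v 2.272 1.623 -0.742
v 2.128 -0.183 -1.918
v 1.522 -0.047 -1.674
v 1.981 -0.337 -1.285
v 1.638 1.414 -0.723
v 2.097 1.125 -0.334
v 1.419 0.358 -0.678
v 2.303 0.315 -2.326
v 2.762 0.026 -1.937
v 2.419 1.777 -1.375
v 2.878 1.487 -0.986
v 2.981 1.082 -1.982
v 3.078 0.905 -0.728
v 3.006 0.001 -1.316
v 3.181 0.5 -1.724
v 3.225 1.058 -1.361
v 2.595 0.681 -0.326
v 2.523 -0.223 -0.913
v 1.917 -0.086 -0.67
v 1.961 0.472 -0.306
v 2.942 0.252 -0.701
v 1.877 1.663 -1.747
v 1.805 0.759 -2.334
v 2.439 0.968 -2.354
v 2.483 1.526 -1.99
v 1.394 1.439 -1.344
v 1.322 0.535 -1.932
v 1.175 0.382 -1.299
v 1.219 0.94 -0.936
v 1.458 1.188 -1.959
v 2.876 1.807 0.493
v 3.67 1.788 1.24
v 2.144 0.793 1.247
v 3.37 2.131 1.409
v 2.973 2.409 1.397
v 2.557 2.567 1.205
v 2.203 2.576 0.873
v 1.984 2.431 0.465
v 1.94 2.163 0.063
v 2.083 1.825 -0.254
v 2.382 1.483 -0.423
v 2.779 1.205 -0.41
v 3.196 1.046 -0.219
v 3.549 1.038 0.113
v 3.769 1.182 0.521
v 3.812 1.45 0.923
v 0.704 -2.918 0.853
v 1.516 -2.972 0.753
v 0.976 -2.722 2.967
v 1.411 -2.523 0.725
v 1.081 -2.199 0.738
v 0.632 -2.104 0.787
v 0.205 -2.267 0.857
v -0.063 -2.637 0.926
v -0.088 -3.096 0.972
v 0.139 -3.499 0.98
v 0.545 -3.717 0.948
v 1.001 -3.681 0.886
v 1.363 -3.404 0.813
v -2.284 0.427 -0.274
v -1.403 0.749 -0.423
v -1.015 0.136 0.544
v -1.896 -0.187 0.694
v -1.79 1.187 0.01
v -1.401 0.573 0.977
v -2.467 1.179 0.277
v -2.078 0.566 1.244
v -3.036 0.731 0.221
v -2.647 0.117 1.189
v -3.165 0.104 -0.124
v -2.777 -0.509 0.843
v -2.779 -0.333 -0.557
v -2.39 -0.947 0.41
v -2.102 -0.326 -0.824
v -1.713 -0.939 0.143
v -1.533 0.123 -0.769
v -1.144 -0.491 0.199
f 2 1 5
f 2 5 3
f 3 5 6
f 3 6 4
f 5 1 7
f 5 7 6
f 6 7 8
f 6 8 4
f 7 1 9
f 7 9 8
f 8 9 10
f 8 10 4
f 9 1 11
f 9 11 10
f 10 11 12
f 10 12 4
f 11 1 13
f 11 13 12
f 12 13 14
f 12 14 4
f 13 1 15
f 13 15 14
f 14 15 16
f 14 16 4
f 15 1 17
f 15 17 16
f 16 17 18
f 16 18 4
f 17 1 19
f 17 19 18
f 18 19 20
f 18 20 4
f 19 1 21
f 19 21 20
f 20 21 22
f 20 22 4
f 21 1 23
f 21 23 22
f 22 23 24
f 22 24 4
f 23 1 25
f 23 25 24
f 24 25 26
f 24 26 4
f 25 1 27
f 25 27 26
f 26 27 28
f 26 28 4
f 27 1 29
f 27 29 28
f 28 29 30
f 28 30 4
f 29 1 2
f 29 2 30
f 30 2 3
f 30 3 4
f 31 68 47
f 68 42 71
f 47 71 36
f 68 71 47
f 31 47 43
f 47 36 48
f 43 48 32
f 47 48 43
f 31 43 52
f 43 32 53
f 52 53 38
f 43 53 52
f 31 52 64
f 52 38 67
f 64 67 41
f 52 67 64
f 31 64 68
f 64 41 72
f 68 72 42
f 64 72 68
f 32 48 59
f 48 36 62
f 59 62 40
f 48 62 59
f 36 71 49
f 71 42 70
f 49 70 35
f 71 70 49
f 42 72 69
f 72 41 65
f 69 65 33
f 72 65 69
f 41 67 66
f 67 38 54
f 66 54 37
f 67 54 66
f 38 53 58
f 53 32 55
f 58 55 39
f 53 55 58
f 34 60 46
f 60 40 61
f 46 61 35
f 60 61 46
f 34 46 44
f 46 35 45
f 44 45 33
f 46 45 44
f 34 44 51
f 44 33 50
f 51 50 37
f 44 50 51
f 34 51 56
f 51 37 57
f 56 57 39
f 51 57 56
f 34 56 60
f 56 39 63
f 60 63 40
f 56 63 60
f 35 61 49
f 61 40 62
f 49 62 36
f 61 62 49
f 33 45 69
f 45 35 70
f 69 70 42
f 45 70 69
f 37 50 66
f 50 33 65
f 66 65 41
f 50 65 66
f 39 57 58
f 57 37 54
f 58 54 38
f 57 54 58
f 40 63 59
f 63 39 55
f 59 55 32
f 63 55 59
f 74 73 76
f 74 76 75
f 76 73 77
f 76 77 75
f 77 73 78
f 77 78 75
f 78 73 79
f 78 79 75
f 79 73 80
f 79 80 75
f 80 73 81
f 80 81 75
f 81 73 82
f 81 82 75
f 82 73 83
f 82 83 75
f 83 73 84
f 83 84 75
f 84 73 85
f 84 85 75
f 85 73 86
f 85 86 75
f 86 73 87
f 86 87 75
f 87 73 88
f 87 88 75
f 88 73 74
f 88 74 75
f 90 89 92
f 90 92 91
f 92 89 93
f 92 93 91
f 93 89 94
f 93 94 91
f 94 89 95
f 94 95 91
f 95 89 96
f 95 96 91
f 96 89 97
f 96 97 91
f 97 89 98
f 97 98 91
f 98 89 99
f 98 99 91
f 99 89 100
f 99 100 91
f 100 89 101
f 100 101 91
f 101 89 90
f 101 90 91
f 103 102 106
f 103 106 104
f 104 106 107
f 104 107 105
f 106 102 108
f 106 108 107
f 107 108 109
f 107 109 105
f 108 102 110
f 108 110 109
f 109 110 111
f 109 111 105
f 110 102 112
f 110 112 111
f 111 112 113
f 111 113 105
f 112 102 114
f 112 114 113
f 113 114 115
f 113 115 105
f 114 102 116
f 114 116 115
f 115 116 117
f 115 117 105
f 116 102 118
f 116 118 117
f 117 118 119
f 117 119 105
f 118 102 103
f 118 103 119
f 119 103 104
f 119 104 105



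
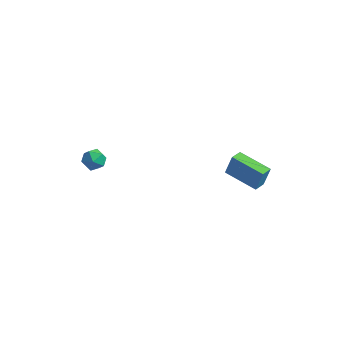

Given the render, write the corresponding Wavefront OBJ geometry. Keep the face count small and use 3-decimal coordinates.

v 2.397 1.925 -2.135
v 2.663 2.251 -0.884
v 2.522 2.771 -2.382
v 2.789 3.097 -1.131
v 4.451 1.523 -2.469
v 4.718 1.849 -1.218
v 4.577 2.369 -2.716
v 4.843 2.695 -1.465
v -3.945 -1.428 0.459
v -3.329 -1.529 -0.023
v -4.311 -2.631 0.243
v -3.695 -2.732 -0.239
v -3.58 -2.648 0.537
v -3.353 -1.904 0.67
v -4.287 -2.256 -0.45
v -4.06 -1.512 -0.317
v -3.54 -2.041 -0.585
v -3.103 -2.283 0.025
v -4.537 -1.877 0.195
v -4.1 -2.119 0.805
f 2 4 1
f 5 2 1
f 1 4 3
f 3 5 1
f 2 8 4
f 6 2 5
f 6 8 2
f 4 8 3
f 7 5 3
f 3 8 7
f 7 6 5
f 8 6 7
f 9 20 14
f 9 14 10
f 9 10 16
f 9 16 19
f 9 19 20
f 10 14 18
f 14 20 13
f 20 19 11
f 19 16 15
f 16 10 17
f 12 18 13
f 12 13 11
f 12 11 15
f 12 15 17
f 12 17 18
f 13 18 14
f 11 13 20
f 15 11 19
f 17 15 16
f 18 17 10



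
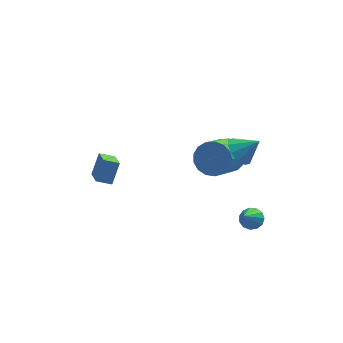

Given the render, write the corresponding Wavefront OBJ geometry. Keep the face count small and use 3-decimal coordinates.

v 3.298 -1.917 -2.545
v 3.764 -2.338 -2.671
v 2.722 -2.923 -1.315
v 3.896 -2.111 -2.423
v 3.838 -1.822 -2.215
v 3.608 -1.564 -2.111
v 3.28 -1.418 -2.146
v 2.958 -1.431 -2.307
v 2.744 -1.598 -2.544
v 2.705 -1.866 -2.781
v 2.855 -2.151 -2.944
v 3.145 -2.362 -2.98
v 3.484 -2.432 -2.878
v -3.163 1.512 -2.129
v -3.96 1.591 -1.843
v -3.261 2.881 -2.781
v -4.057 2.961 -2.494
v -2.703 2.079 -1.006
v -3.499 2.159 -0.719
v -2.8 3.449 -1.657
v -3.597 3.528 -1.371
v 2.831 -0.674 1.66
v 3.288 -1.107 1.046
v 3.789 -0.826 2.48
v 3.408 -0.579 1.003
v 3.308 -0.087 1.211
v 3.026 0.181 1.591
v 2.669 0.123 1.997
v 2.374 -0.24 2.275
v 2.254 -0.769 2.317
v 2.354 -1.261 2.109
v 2.636 -1.529 1.729
v 2.993 -1.471 1.323
v 3.161 4.661 -3.366
v 3.761 4.909 -2.516
v 2.779 3.466 -1.403
v 2.179 3.219 -2.254
v 3.355 5.218 -2.473
v 2.373 3.775 -1.361
v 2.905 5.4 -2.635
v 1.922 3.957 -1.523
v 2.513 5.412 -2.965
v 1.531 3.969 -1.852
v 2.27 5.253 -3.387
v 1.287 3.81 -2.274
v 2.231 4.958 -3.804
v 1.248 3.515 -2.691
v 2.405 4.595 -4.12
v 1.422 3.152 -3.008
v 2.752 4.247 -4.264
v 1.77 2.805 -3.152
v 3.193 3.995 -4.203
v 2.211 2.552 -3.09
v 3.627 3.895 -3.949
v 2.645 2.452 -2.837
v 3.954 3.97 -3.562
v 2.972 2.527 -2.45
v 4.099 4.204 -3.131
v 3.117 2.761 -2.018
v 4.03 4.543 -2.753
v 3.047 3.1 -1.64
f 2 1 4
f 2 4 3
f 4 1 5
f 4 5 3
f 5 1 6
f 5 6 3
f 6 1 7
f 6 7 3
f 7 1 8
f 7 8 3
f 8 1 9
f 8 9 3
f 9 1 10
f 9 10 3
f 10 1 11
f 10 11 3
f 11 1 12
f 11 12 3
f 12 1 13
f 12 13 3
f 13 1 2
f 13 2 3
f 15 17 14
f 18 15 14
f 14 17 16
f 16 18 14
f 15 21 17
f 19 15 18
f 19 21 15
f 17 21 16
f 20 18 16
f 16 21 20
f 20 19 18
f 21 19 20
f 23 22 25
f 23 25 24
f 25 22 26
f 25 26 24
f 26 22 27
f 26 27 24
f 27 22 28
f 27 28 24
f 28 22 29
f 28 29 24
f 29 22 30
f 29 30 24
f 30 22 31
f 30 31 24
f 31 22 32
f 31 32 24
f 32 22 33
f 32 33 24
f 33 22 23
f 33 23 24
f 35 34 38
f 35 38 36
f 36 38 39
f 36 39 37
f 38 34 40
f 38 40 39
f 39 40 41
f 39 41 37
f 40 34 42
f 40 42 41
f 41 42 43
f 41 43 37
f 42 34 44
f 42 44 43
f 43 44 45
f 43 45 37
f 44 34 46
f 44 46 45
f 45 46 47
f 45 47 37
f 46 34 48
f 46 48 47
f 47 48 49
f 47 49 37
f 48 34 50
f 48 50 49
f 49 50 51
f 49 51 37
f 50 34 52
f 50 52 51
f 51 52 53
f 51 53 37
f 52 34 54
f 52 54 53
f 53 54 55
f 53 55 37
f 54 34 56
f 54 56 55
f 55 56 57
f 55 57 37
f 56 34 58
f 56 58 57
f 57 58 59
f 57 59 37
f 58 34 60
f 58 60 59
f 59 60 61
f 59 61 37
f 60 34 35
f 60 35 61
f 61 35 36
f 61 36 37



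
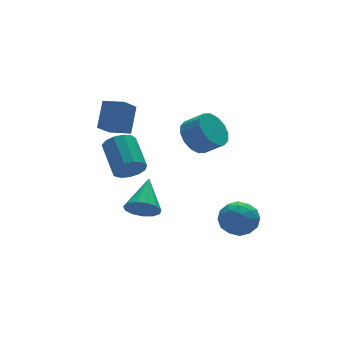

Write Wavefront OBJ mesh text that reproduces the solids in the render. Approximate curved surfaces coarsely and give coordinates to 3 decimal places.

v -1.949 0.309 2.978
v -2.726 -0.144 3.711
v -2.574 1.11 2.81
v -3.351 0.657 3.543
v -1.329 1.023 4.077
v -2.106 0.57 4.81
v -1.954 1.824 3.909
v -2.731 1.371 4.642
v 1.245 -2.356 -1.76
v 1.832 -3.017 -2.098
v 0.868 -3.283 -0.602
v 1.455 -3.944 -0.94
v 1.803 -3.144 -0.573
v 2.036 -2.571 -1.288
v 0.664 -3.729 -1.412
v 0.897 -3.156 -2.127
v 1.473 -3.865 -1.883
v 2.177 -3.504 -1.364
v 0.523 -2.796 -1.336
v 1.227 -2.435 -0.817
v 1.572 -2.605 -2.031
v 1.128 -3.695 -0.669
v 1.333 -3.225 -0.453
v 1.678 -3.613 -0.652
v 1.692 -2.343 -1.555
v 2.037 -2.731 -1.754
v 2.02 -2.806 -0.857
v 0.663 -3.569 -0.946
v 1.008 -3.957 -1.145
v 1.022 -2.687 -2.048
v 1.367 -3.075 -2.247
v 0.68 -3.494 -1.843
v 1.706 -3.492 -2.103
v 1.484 -4.037 -1.422
v 1.019 -3.911 -1.699
v 1.156 -3.574 -2.12
v 2.12 -3.28 -1.798
v 1.898 -3.825 -1.117
v 2.103 -3.355 -0.901
v 2.24 -3.018 -1.322
v 1.909 -3.778 -1.671
v 0.802 -2.475 -1.583
v 0.58 -3.02 -0.902
v 0.46 -3.282 -1.378
v 0.597 -2.945 -1.799
v 1.216 -2.263 -1.278
v 0.994 -2.808 -0.597
v 1.544 -2.726 -0.58
v 1.681 -2.389 -1.001
v 0.791 -2.522 -1.029
v -2.364 -1.508 -0.577
v -1.843 -1.459 -1.196
v -1.396 -0.252 0.337
v -2.169 -1.149 -1.277
v -2.556 -0.953 -1.135
v -2.882 -0.934 -0.817
v -3.044 -1.096 -0.422
v -2.99 -1.389 -0.077
v -2.737 -1.72 0.11
v -2.366 -1.984 0.078
v -1.994 -2.096 -0.161
v -1.739 -2.022 -0.533
v -1.683 -1.784 -0.918
v -2.316 -0.268 1.153
v -1.779 -0.091 0.645
v -1.528 1.426 1.438
v -2.064 1.248 1.947
v -2.149 0.053 0.485
v -1.898 1.57 1.278
v -2.572 0.096 0.538
v -2.321 1.613 1.331
v -2.914 0.023 0.786
v -2.663 1.54 1.579
v -3.065 -0.143 1.15
v -2.814 1.374 1.944
v -2.979 -0.348 1.516
v -2.728 1.169 2.309
v -2.682 -0.528 1.767
v -2.431 0.988 2.56
v -2.268 -0.626 1.822
v -2.017 0.891 2.616
v -1.87 -0.61 1.666
v -1.619 0.907 2.459
v -1.613 -0.486 1.347
v -1.362 1.031 2.14
v -1.579 -0.292 0.966
v -1.328 1.225 1.759
v 0.76 -0.314 2.325
v 1.31 -0.564 1.605
v 1.89 -1.215 2.274
v 1.34 -0.966 2.995
v 1.525 -0.173 1.799
v 2.106 -0.824 2.468
v 1.536 0.18 2.133
v 2.116 -0.471 2.803
v 1.338 0.401 2.519
v 1.919 -0.251 3.189
v 0.986 0.43 2.853
v 1.566 -0.222 3.523
v 0.573 0.259 3.046
v 1.153 -0.392 3.715
v 0.21 -0.065 3.046
v 0.79 -0.716 3.715
v -0.006 -0.456 2.852
v 0.575 -1.107 3.521
v -0.016 -0.809 2.517
v 0.564 -1.46 3.187
v 0.181 -1.029 2.131
v 0.762 -1.681 2.801
v 0.534 -1.058 1.797
v 1.114 -1.71 2.467
v 0.947 -0.888 1.605
v 1.527 -1.539 2.274
f 2 4 1
f 5 2 1
f 1 4 3
f 3 5 1
f 2 8 4
f 6 2 5
f 6 8 2
f 4 8 3
f 7 5 3
f 3 8 7
f 7 6 5
f 8 6 7
f 9 46 25
f 46 20 49
f 25 49 14
f 46 49 25
f 9 25 21
f 25 14 26
f 21 26 10
f 25 26 21
f 9 21 30
f 21 10 31
f 30 31 16
f 21 31 30
f 9 30 42
f 30 16 45
f 42 45 19
f 30 45 42
f 9 42 46
f 42 19 50
f 46 50 20
f 42 50 46
f 10 26 37
f 26 14 40
f 37 40 18
f 26 40 37
f 14 49 27
f 49 20 48
f 27 48 13
f 49 48 27
f 20 50 47
f 50 19 43
f 47 43 11
f 50 43 47
f 19 45 44
f 45 16 32
f 44 32 15
f 45 32 44
f 16 31 36
f 31 10 33
f 36 33 17
f 31 33 36
f 12 38 24
f 38 18 39
f 24 39 13
f 38 39 24
f 12 24 22
f 24 13 23
f 22 23 11
f 24 23 22
f 12 22 29
f 22 11 28
f 29 28 15
f 22 28 29
f 12 29 34
f 29 15 35
f 34 35 17
f 29 35 34
f 12 34 38
f 34 17 41
f 38 41 18
f 34 41 38
f 13 39 27
f 39 18 40
f 27 40 14
f 39 40 27
f 11 23 47
f 23 13 48
f 47 48 20
f 23 48 47
f 15 28 44
f 28 11 43
f 44 43 19
f 28 43 44
f 17 35 36
f 35 15 32
f 36 32 16
f 35 32 36
f 18 41 37
f 41 17 33
f 37 33 10
f 41 33 37
f 52 51 54
f 52 54 53
f 54 51 55
f 54 55 53
f 55 51 56
f 55 56 53
f 56 51 57
f 56 57 53
f 57 51 58
f 57 58 53
f 58 51 59
f 58 59 53
f 59 51 60
f 59 60 53
f 60 51 61
f 60 61 53
f 61 51 62
f 61 62 53
f 62 51 63
f 62 63 53
f 63 51 52
f 63 52 53
f 65 64 68
f 65 68 66
f 66 68 69
f 66 69 67
f 68 64 70
f 68 70 69
f 69 70 71
f 69 71 67
f 70 64 72
f 70 72 71
f 71 72 73
f 71 73 67
f 72 64 74
f 72 74 73
f 73 74 75
f 73 75 67
f 74 64 76
f 74 76 75
f 75 76 77
f 75 77 67
f 76 64 78
f 76 78 77
f 77 78 79
f 77 79 67
f 78 64 80
f 78 80 79
f 79 80 81
f 79 81 67
f 80 64 82
f 80 82 81
f 81 82 83
f 81 83 67
f 82 64 84
f 82 84 83
f 83 84 85
f 83 85 67
f 84 64 86
f 84 86 85
f 85 86 87
f 85 87 67
f 86 64 65
f 86 65 87
f 87 65 66
f 87 66 67
f 89 88 92
f 89 92 90
f 90 92 93
f 90 93 91
f 92 88 94
f 92 94 93
f 93 94 95
f 93 95 91
f 94 88 96
f 94 96 95
f 95 96 97
f 95 97 91
f 96 88 98
f 96 98 97
f 97 98 99
f 97 99 91
f 98 88 100
f 98 100 99
f 99 100 101
f 99 101 91
f 100 88 102
f 100 102 101
f 101 102 103
f 101 103 91
f 102 88 104
f 102 104 103
f 103 104 105
f 103 105 91
f 104 88 106
f 104 106 105
f 105 106 107
f 105 107 91
f 106 88 108
f 106 108 107
f 107 108 109
f 107 109 91
f 108 88 110
f 108 110 109
f 109 110 111
f 109 111 91
f 110 88 112
f 110 112 111
f 111 112 113
f 111 113 91
f 112 88 89
f 112 89 113
f 113 89 90
f 113 90 91



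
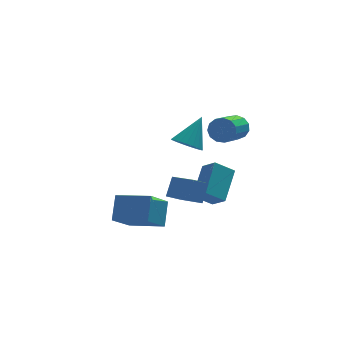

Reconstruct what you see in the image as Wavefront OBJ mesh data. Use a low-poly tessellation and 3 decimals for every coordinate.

v 2.419 2.682 -3.516
v 2.818 1.881 -2.843
v 3.36 4.113 -2.37
v 3.759 3.311 -1.698
v 3.421 2.589 -4.222
v 3.82 1.787 -3.55
v 4.362 4.019 -3.077
v 4.761 3.218 -2.404
v 3.856 0.521 2.368
v 4.279 0.484 2.95
v 3.227 -0.779 3.633
v 2.804 -0.741 3.052
v 3.997 0.763 3.032
v 2.945 -0.5 3.715
v 3.67 0.966 2.903
v 2.618 -0.297 3.586
v 3.402 1.028 2.605
v 2.35 -0.235 3.288
v 3.278 0.929 2.231
v 2.226 -0.334 2.915
v 3.338 0.7 1.901
v 2.286 -0.563 2.585
v 3.562 0.415 1.72
v 2.51 -0.848 2.403
v 3.88 0.164 1.744
v 2.828 -1.099 2.427
v 4.19 0.026 1.966
v 3.138 -1.237 2.65
v 4.394 0.045 2.317
v 3.342 -1.217 3
v 4.427 0.216 2.683
v 3.375 -1.047 3.367
v 1.654 -1.51 -1.239
v 0.892 -1.687 -0.756
v 1.011 -0.125 -1.748
v 0.248 -0.302 -1.265
v 2.112 -0.958 -0.315
v 1.349 -1.135 0.168
v 1.468 0.427 -0.824
v 0.706 0.25 -0.341
v 2.202 2.952 0.04
v 2.905 2.62 -0.279
v 3.178 3.668 1.44
v 2.896 2.933 -0.433
v 2.767 3.25 -0.506
v 2.541 3.515 -0.484
v 2.256 3.683 -0.371
v 1.962 3.724 -0.187
v 1.709 3.632 0.036
v 1.542 3.423 0.26
v 1.489 3.132 0.446
v 1.559 2.81 0.561
v 1.741 2.512 0.587
v 2.002 2.291 0.518
v 2.298 2.184 0.367
v 2.577 2.21 0.159
v 2.792 2.364 -0.07
v -2.478 -0.757 -2.136
v -2.07 0.135 -1.054
v -1.419 0.155 -3.286
v -1.011 1.047 -2.204
v -1.069 -1.887 -1.736
v -0.661 -0.995 -0.654
v -0.01 -0.975 -2.886
v 0.398 -0.083 -1.804
f 2 4 1
f 5 2 1
f 1 4 3
f 3 5 1
f 2 8 4
f 6 2 5
f 6 8 2
f 4 8 3
f 7 5 3
f 3 8 7
f 7 6 5
f 8 6 7
f 10 9 13
f 10 13 11
f 11 13 14
f 11 14 12
f 13 9 15
f 13 15 14
f 14 15 16
f 14 16 12
f 15 9 17
f 15 17 16
f 16 17 18
f 16 18 12
f 17 9 19
f 17 19 18
f 18 19 20
f 18 20 12
f 19 9 21
f 19 21 20
f 20 21 22
f 20 22 12
f 21 9 23
f 21 23 22
f 22 23 24
f 22 24 12
f 23 9 25
f 23 25 24
f 24 25 26
f 24 26 12
f 25 9 27
f 25 27 26
f 26 27 28
f 26 28 12
f 27 9 29
f 27 29 28
f 28 29 30
f 28 30 12
f 29 9 31
f 29 31 30
f 30 31 32
f 30 32 12
f 31 9 10
f 31 10 32
f 32 10 11
f 32 11 12
f 34 36 33
f 37 34 33
f 33 36 35
f 35 37 33
f 34 40 36
f 38 34 37
f 38 40 34
f 36 40 35
f 39 37 35
f 35 40 39
f 39 38 37
f 40 38 39
f 42 41 44
f 42 44 43
f 44 41 45
f 44 45 43
f 45 41 46
f 45 46 43
f 46 41 47
f 46 47 43
f 47 41 48
f 47 48 43
f 48 41 49
f 48 49 43
f 49 41 50
f 49 50 43
f 50 41 51
f 50 51 43
f 51 41 52
f 51 52 43
f 52 41 53
f 52 53 43
f 53 41 54
f 53 54 43
f 54 41 55
f 54 55 43
f 55 41 56
f 55 56 43
f 56 41 57
f 56 57 43
f 57 41 42
f 57 42 43
f 59 61 58
f 62 59 58
f 58 61 60
f 60 62 58
f 59 65 61
f 63 59 62
f 63 65 59
f 61 65 60
f 64 62 60
f 60 65 64
f 64 63 62
f 65 63 64



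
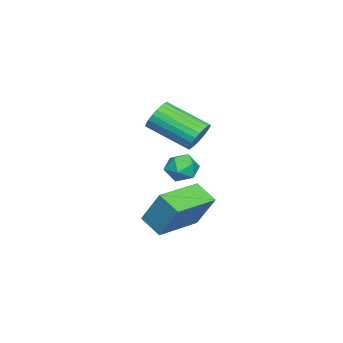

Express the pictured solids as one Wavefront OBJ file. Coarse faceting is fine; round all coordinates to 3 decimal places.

v 1.788 4.141 -0.87
v 1.425 3.353 -0.333
v 2.111 4.925 0.498
v 1.749 4.138 1.036
v 3.531 3.362 -0.836
v 3.169 2.575 -0.298
v 3.855 4.147 0.533
v 3.492 3.359 1.07
v -1.279 3.215 2.068
v -0.821 2.938 1.601
v -0.923 1.248 2.506
v -1.381 1.525 2.972
v -0.649 3.033 1.797
v -0.751 1.342 2.701
v -0.573 3.155 2.034
v -0.674 1.464 2.938
v -0.604 3.286 2.275
v -0.705 1.595 3.18
v -0.738 3.406 2.486
v -0.839 1.716 3.39
v -0.954 3.498 2.633
v -1.056 1.807 3.537
v -1.22 3.546 2.693
v -1.322 1.856 3.597
v -1.495 3.544 2.659
v -1.597 1.854 3.563
v -1.737 3.492 2.534
v -1.839 1.802 3.439
v -1.909 3.398 2.339
v -2.011 1.707 3.243
v -1.986 3.276 2.102
v -2.087 1.585 3.006
v -1.955 3.145 1.86
v -2.056 1.454 2.765
v -1.821 3.024 1.65
v -1.922 1.334 2.554
v -1.604 2.933 1.503
v -1.706 1.242 2.407
v -1.338 2.884 1.443
v -1.44 1.194 2.347
v -1.063 2.886 1.477
v -1.165 1.196 2.381
v -0.907 3.356 0.752
v -0.276 3.331 0.416
v -0.784 2.249 1.064
v -0.153 2.224 0.728
v -0.227 2.614 1.323
v -0.302 3.298 1.13
v -0.758 2.282 0.35
v -0.833 2.966 0.157
v -0.184 2.667 0.168
v 0.144 2.873 0.769
v -1.204 2.707 0.711
v -0.876 2.913 1.312
f 2 4 1
f 5 2 1
f 1 4 3
f 3 5 1
f 2 8 4
f 6 2 5
f 6 8 2
f 4 8 3
f 7 5 3
f 3 8 7
f 7 6 5
f 8 6 7
f 10 9 13
f 10 13 11
f 11 13 14
f 11 14 12
f 13 9 15
f 13 15 14
f 14 15 16
f 14 16 12
f 15 9 17
f 15 17 16
f 16 17 18
f 16 18 12
f 17 9 19
f 17 19 18
f 18 19 20
f 18 20 12
f 19 9 21
f 19 21 20
f 20 21 22
f 20 22 12
f 21 9 23
f 21 23 22
f 22 23 24
f 22 24 12
f 23 9 25
f 23 25 24
f 24 25 26
f 24 26 12
f 25 9 27
f 25 27 26
f 26 27 28
f 26 28 12
f 27 9 29
f 27 29 28
f 28 29 30
f 28 30 12
f 29 9 31
f 29 31 30
f 30 31 32
f 30 32 12
f 31 9 33
f 31 33 32
f 32 33 34
f 32 34 12
f 33 9 35
f 33 35 34
f 34 35 36
f 34 36 12
f 35 9 37
f 35 37 36
f 36 37 38
f 36 38 12
f 37 9 39
f 37 39 38
f 38 39 40
f 38 40 12
f 39 9 41
f 39 41 40
f 40 41 42
f 40 42 12
f 41 9 10
f 41 10 42
f 42 10 11
f 42 11 12
f 43 54 48
f 43 48 44
f 43 44 50
f 43 50 53
f 43 53 54
f 44 48 52
f 48 54 47
f 54 53 45
f 53 50 49
f 50 44 51
f 46 52 47
f 46 47 45
f 46 45 49
f 46 49 51
f 46 51 52
f 47 52 48
f 45 47 54
f 49 45 53
f 51 49 50
f 52 51 44



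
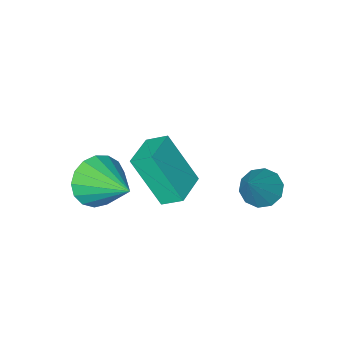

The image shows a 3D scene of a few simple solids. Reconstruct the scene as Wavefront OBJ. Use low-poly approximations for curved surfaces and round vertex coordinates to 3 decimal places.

v 1.578 -1.95 -0.761
v 2.4 -1.659 -1.27
v 1.522 -0.21 0.141
v 2.034 -1.523 -1.555
v 1.563 -1.486 -1.658
v 1.095 -1.554 -1.555
v 0.739 -1.713 -1.27
v 0.574 -1.926 -0.869
v 0.64 -2.145 -0.442
v 0.92 -2.319 -0.089
v 1.352 -2.408 0.11
v 1.835 -2.393 0.11
v 2.259 -2.275 -0.09
v 2.528 -2.084 -0.443
v 2.578 -1.861 -0.869
v -2.129 1.833 -0.197
v -1.702 2.21 -0.67
v -1.091 2.407 1.197
v -2.039 2.487 -0.533
v -2.41 2.514 -0.268
v -2.674 2.281 0.025
v -2.73 1.878 0.232
v -2.556 1.457 0.276
v -2.219 1.18 0.139
v -1.847 1.153 -0.127
v -1.583 1.385 -0.419
v -1.528 1.789 -0.626
v 0.425 0.785 0.789
v 0.886 -0.203 2.478
v 0.018 1.376 1.246
v 0.479 0.387 2.934
v 1.501 1.453 0.886
v 1.962 0.464 2.574
v 1.094 2.043 1.342
v 1.555 1.055 3.031
f 2 1 4
f 2 4 3
f 4 1 5
f 4 5 3
f 5 1 6
f 5 6 3
f 6 1 7
f 6 7 3
f 7 1 8
f 7 8 3
f 8 1 9
f 8 9 3
f 9 1 10
f 9 10 3
f 10 1 11
f 10 11 3
f 11 1 12
f 11 12 3
f 12 1 13
f 12 13 3
f 13 1 14
f 13 14 3
f 14 1 15
f 14 15 3
f 15 1 2
f 15 2 3
f 17 16 19
f 17 19 18
f 19 16 20
f 19 20 18
f 20 16 21
f 20 21 18
f 21 16 22
f 21 22 18
f 22 16 23
f 22 23 18
f 23 16 24
f 23 24 18
f 24 16 25
f 24 25 18
f 25 16 26
f 25 26 18
f 26 16 27
f 26 27 18
f 27 16 17
f 27 17 18
f 29 31 28
f 32 29 28
f 28 31 30
f 30 32 28
f 29 35 31
f 33 29 32
f 33 35 29
f 31 35 30
f 34 32 30
f 30 35 34
f 34 33 32
f 35 33 34



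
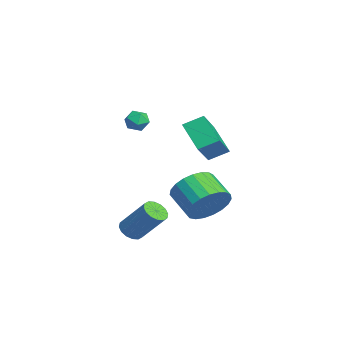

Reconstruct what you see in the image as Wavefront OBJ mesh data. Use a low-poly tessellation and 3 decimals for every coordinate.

v -1.923 -2.826 3.423
v -1.402 -3.146 3.579
v -2.018 -3.394 2.581
v -1.497 -3.714 2.737
v -2.023 -3.782 3.078
v -1.964 -3.431 3.599
v -1.456 -3.109 2.561
v -1.397 -2.758 3.082
v -1.113 -3.321 3.046
v -1.464 -3.736 3.366
v -1.956 -2.804 2.794
v -2.307 -3.219 3.114
v -4.603 -0.377 1.008
v -3.094 -1.094 2.263
v -4.56 0.59 1.509
v -3.051 -0.127 2.764
v -3.429 0.147 -0.104
v -1.92 -0.57 1.151
v -3.386 1.114 0.397
v -1.877 0.397 1.652
v 1.735 -0.627 -0.805
v 2.417 -1.109 -0.103
v 1.246 -1.674 0.646
v 0.565 -1.193 -0.055
v 2.348 -0.706 0.093
v 1.178 -1.271 0.842
v 2.173 -0.29 0.135
v 1.003 -0.855 0.884
v 1.923 0.068 0.014
v 0.753 -0.497 0.763
v 1.64 0.306 -0.249
v 0.47 -0.26 0.5
v 1.374 0.382 -0.608
v 0.204 -0.183 0.142
v 1.17 0.284 -1
v -0 -0.281 -0.251
v 1.064 0.028 -1.359
v -0.107 -0.537 -0.61
v 1.073 -0.341 -1.622
v -0.097 -0.906 -0.873
v 1.198 -0.76 -1.744
v 0.028 -1.325 -0.995
v 1.415 -1.155 -1.703
v 0.245 -1.72 -0.954
v 1.688 -1.46 -1.507
v 0.517 -2.025 -0.758
v 1.968 -1.62 -1.189
v 0.798 -2.185 -0.44
v 2.209 -1.609 -0.805
v 1.039 -2.174 -0.056
v 2.367 -1.428 -0.421
v 1.197 -1.993 0.328
v 1.362 -3.914 -2.2
v 1.906 -3.917 -2.498
v 2.681 -2.95 -1.098
v 2.138 -2.946 -0.8
v 1.757 -3.652 -2.6
v 2.533 -2.684 -1.2
v 1.503 -3.456 -2.594
v 2.278 -2.489 -1.194
v 1.211 -3.383 -2.483
v 1.986 -2.416 -1.083
v 0.959 -3.452 -2.296
v 1.735 -2.485 -0.896
v 0.816 -3.645 -2.083
v 1.591 -2.678 -0.683
v 0.819 -3.91 -1.902
v 1.594 -2.943 -0.502
v 0.967 -4.176 -1.8
v 1.743 -3.208 -0.4
v 1.222 -4.371 -1.806
v 1.997 -3.404 -0.406
v 1.514 -4.444 -1.917
v 2.289 -3.477 -0.517
v 1.765 -4.375 -2.104
v 2.541 -3.408 -0.704
v 1.909 -4.182 -2.317
v 2.684 -3.215 -0.917
f 1 12 6
f 1 6 2
f 1 2 8
f 1 8 11
f 1 11 12
f 2 6 10
f 6 12 5
f 12 11 3
f 11 8 7
f 8 2 9
f 4 10 5
f 4 5 3
f 4 3 7
f 4 7 9
f 4 9 10
f 5 10 6
f 3 5 12
f 7 3 11
f 9 7 8
f 10 9 2
f 14 16 13
f 17 14 13
f 13 16 15
f 15 17 13
f 14 20 16
f 18 14 17
f 18 20 14
f 16 20 15
f 19 17 15
f 15 20 19
f 19 18 17
f 20 18 19
f 22 21 25
f 22 25 23
f 23 25 26
f 23 26 24
f 25 21 27
f 25 27 26
f 26 27 28
f 26 28 24
f 27 21 29
f 27 29 28
f 28 29 30
f 28 30 24
f 29 21 31
f 29 31 30
f 30 31 32
f 30 32 24
f 31 21 33
f 31 33 32
f 32 33 34
f 32 34 24
f 33 21 35
f 33 35 34
f 34 35 36
f 34 36 24
f 35 21 37
f 35 37 36
f 36 37 38
f 36 38 24
f 37 21 39
f 37 39 38
f 38 39 40
f 38 40 24
f 39 21 41
f 39 41 40
f 40 41 42
f 40 42 24
f 41 21 43
f 41 43 42
f 42 43 44
f 42 44 24
f 43 21 45
f 43 45 44
f 44 45 46
f 44 46 24
f 45 21 47
f 45 47 46
f 46 47 48
f 46 48 24
f 47 21 49
f 47 49 48
f 48 49 50
f 48 50 24
f 49 21 51
f 49 51 50
f 50 51 52
f 50 52 24
f 51 21 22
f 51 22 52
f 52 22 23
f 52 23 24
f 54 53 57
f 54 57 55
f 55 57 58
f 55 58 56
f 57 53 59
f 57 59 58
f 58 59 60
f 58 60 56
f 59 53 61
f 59 61 60
f 60 61 62
f 60 62 56
f 61 53 63
f 61 63 62
f 62 63 64
f 62 64 56
f 63 53 65
f 63 65 64
f 64 65 66
f 64 66 56
f 65 53 67
f 65 67 66
f 66 67 68
f 66 68 56
f 67 53 69
f 67 69 68
f 68 69 70
f 68 70 56
f 69 53 71
f 69 71 70
f 70 71 72
f 70 72 56
f 71 53 73
f 71 73 72
f 72 73 74
f 72 74 56
f 73 53 75
f 73 75 74
f 74 75 76
f 74 76 56
f 75 53 77
f 75 77 76
f 76 77 78
f 76 78 56
f 77 53 54
f 77 54 78
f 78 54 55
f 78 55 56



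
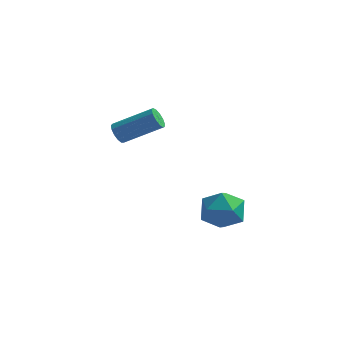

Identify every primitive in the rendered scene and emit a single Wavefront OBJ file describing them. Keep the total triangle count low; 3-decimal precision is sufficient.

v -2.324 0.706 -2.393
v -2.106 0.926 -2.871
v -0.417 1.434 -1.866
v -0.636 1.214 -1.387
v -2.264 1.164 -2.726
v -0.575 1.673 -1.721
v -2.442 1.258 -2.475
v -0.753 1.766 -1.47
v -2.582 1.176 -2.198
v -0.893 1.684 -1.193
v -2.64 0.945 -1.982
v -0.951 1.453 -0.977
v -2.599 0.638 -1.897
v -0.91 1.146 -0.892
v -2.47 0.352 -1.97
v -0.781 0.861 -0.965
v -2.295 0.179 -2.176
v -0.606 0.688 -1.171
v -2.129 0.174 -2.451
v -0.44 0.682 -1.446
v -2.026 0.337 -2.708
v -0.337 0.845 -1.703
v -2.017 0.617 -2.864
v -0.328 1.125 -1.859
v 2.559 -2.685 -3.49
v 2.863 -2.194 -4.393
v 4.097 -3.486 -3.407
v 4.401 -2.995 -4.31
v 4.273 -2.428 -3.409
v 3.323 -1.933 -3.46
v 3.637 -3.747 -4.34
v 2.687 -3.252 -4.391
v 3.53 -2.85 -4.919
v 3.923 -2.035 -4.343
v 3.037 -3.645 -3.457
v 3.43 -2.83 -2.881
f 2 1 5
f 2 5 3
f 3 5 6
f 3 6 4
f 5 1 7
f 5 7 6
f 6 7 8
f 6 8 4
f 7 1 9
f 7 9 8
f 8 9 10
f 8 10 4
f 9 1 11
f 9 11 10
f 10 11 12
f 10 12 4
f 11 1 13
f 11 13 12
f 12 13 14
f 12 14 4
f 13 1 15
f 13 15 14
f 14 15 16
f 14 16 4
f 15 1 17
f 15 17 16
f 16 17 18
f 16 18 4
f 17 1 19
f 17 19 18
f 18 19 20
f 18 20 4
f 19 1 21
f 19 21 20
f 20 21 22
f 20 22 4
f 21 1 23
f 21 23 22
f 22 23 24
f 22 24 4
f 23 1 2
f 23 2 24
f 24 2 3
f 24 3 4
f 25 36 30
f 25 30 26
f 25 26 32
f 25 32 35
f 25 35 36
f 26 30 34
f 30 36 29
f 36 35 27
f 35 32 31
f 32 26 33
f 28 34 29
f 28 29 27
f 28 27 31
f 28 31 33
f 28 33 34
f 29 34 30
f 27 29 36
f 31 27 35
f 33 31 32
f 34 33 26



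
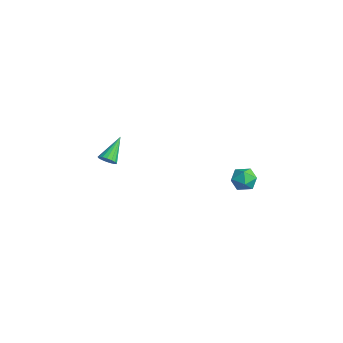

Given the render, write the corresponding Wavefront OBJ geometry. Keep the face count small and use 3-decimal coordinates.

v -3.595 -2.666 1.31
v -3.185 -2.285 1.2
v -4.345 -1.534 2.43
v -3.378 -2.229 1.014
v -3.62 -2.274 0.897
v -3.857 -2.408 0.874
v -4.033 -2.601 0.951
v -4.109 -2.809 1.11
v -4.068 -2.984 1.315
v -3.918 -3.087 1.519
v -3.694 -3.092 1.675
v -3.447 -3.001 1.747
v -3.235 -2.832 1.719
v -3.104 -2.625 1.598
v -3.087 -2.428 1.41
v 3.782 2.453 2.816
v 4.358 1.954 2.574
v 3.262 1.506 3.526
v 3.838 1.007 3.284
v 4.014 1.614 3.773
v 4.336 2.2 3.334
v 3.284 1.26 2.766
v 3.606 1.846 2.327
v 4.051 1.218 2.543
v 4.501 1.436 3.165
v 3.119 2.024 2.935
v 3.569 2.242 3.557
f 2 1 4
f 2 4 3
f 4 1 5
f 4 5 3
f 5 1 6
f 5 6 3
f 6 1 7
f 6 7 3
f 7 1 8
f 7 8 3
f 8 1 9
f 8 9 3
f 9 1 10
f 9 10 3
f 10 1 11
f 10 11 3
f 11 1 12
f 11 12 3
f 12 1 13
f 12 13 3
f 13 1 14
f 13 14 3
f 14 1 15
f 14 15 3
f 15 1 2
f 15 2 3
f 16 27 21
f 16 21 17
f 16 17 23
f 16 23 26
f 16 26 27
f 17 21 25
f 21 27 20
f 27 26 18
f 26 23 22
f 23 17 24
f 19 25 20
f 19 20 18
f 19 18 22
f 19 22 24
f 19 24 25
f 20 25 21
f 18 20 27
f 22 18 26
f 24 22 23
f 25 24 17



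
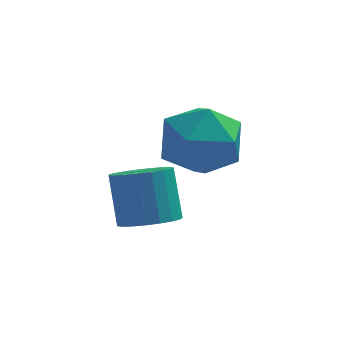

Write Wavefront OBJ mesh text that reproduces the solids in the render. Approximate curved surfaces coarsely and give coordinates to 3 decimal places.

v 2.723 2.49 4.209
v 3.639 2.017 4.065
v 1.941 1.203 3.455
v 2.857 0.73 3.311
v 2.465 0.827 4.271
v 2.949 1.622 4.737
v 2.631 1.598 2.783
v 3.115 2.393 3.249
v 3.582 1.465 3.184
v 3.48 0.989 4.104
v 2.1 2.231 3.416
v 1.998 1.755 4.336
v 1.711 -0.416 2.615
v 2.334 -0.597 2.821
v 2.151 0.035 3.93
v 1.529 0.216 3.725
v 2.384 -0.351 2.689
v 2.201 0.28 3.799
v 2.318 -0.117 2.545
v 2.136 0.514 3.655
v 2.148 0.065 2.413
v 1.965 0.697 3.523
v 1.901 0.165 2.316
v 1.718 0.796 3.426
v 1.622 0.164 2.271
v 1.439 0.795 3.381
v 1.359 0.063 2.285
v 1.176 0.694 3.395
v 1.156 -0.121 2.356
v 0.973 0.51 3.466
v 1.049 -0.356 2.472
v 0.866 0.275 3.582
v 1.057 -0.601 2.613
v 0.874 0.03 3.723
v 1.178 -0.814 2.754
v 0.995 -0.183 3.864
v 1.391 -0.958 2.871
v 1.209 -0.327 3.981
v 1.66 -1.009 2.944
v 1.477 -0.377 4.054
v 1.937 -0.956 2.96
v 1.755 -0.325 4.07
v 2.176 -0.811 2.916
v 1.993 -0.179 4.026
f 1 12 6
f 1 6 2
f 1 2 8
f 1 8 11
f 1 11 12
f 2 6 10
f 6 12 5
f 12 11 3
f 11 8 7
f 8 2 9
f 4 10 5
f 4 5 3
f 4 3 7
f 4 7 9
f 4 9 10
f 5 10 6
f 3 5 12
f 7 3 11
f 9 7 8
f 10 9 2
f 14 13 17
f 14 17 15
f 15 17 18
f 15 18 16
f 17 13 19
f 17 19 18
f 18 19 20
f 18 20 16
f 19 13 21
f 19 21 20
f 20 21 22
f 20 22 16
f 21 13 23
f 21 23 22
f 22 23 24
f 22 24 16
f 23 13 25
f 23 25 24
f 24 25 26
f 24 26 16
f 25 13 27
f 25 27 26
f 26 27 28
f 26 28 16
f 27 13 29
f 27 29 28
f 28 29 30
f 28 30 16
f 29 13 31
f 29 31 30
f 30 31 32
f 30 32 16
f 31 13 33
f 31 33 32
f 32 33 34
f 32 34 16
f 33 13 35
f 33 35 34
f 34 35 36
f 34 36 16
f 35 13 37
f 35 37 36
f 36 37 38
f 36 38 16
f 37 13 39
f 37 39 38
f 38 39 40
f 38 40 16
f 39 13 41
f 39 41 40
f 40 41 42
f 40 42 16
f 41 13 43
f 41 43 42
f 42 43 44
f 42 44 16
f 43 13 14
f 43 14 44
f 44 14 15
f 44 15 16



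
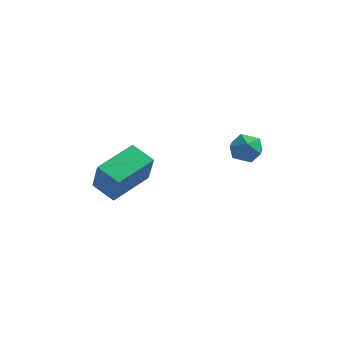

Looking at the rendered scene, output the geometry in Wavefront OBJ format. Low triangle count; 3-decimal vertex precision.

v 1.111 1.534 0.575
v 1.769 1.516 0.853
v 0.771 0.724 1.327
v 1.429 0.706 1.605
v 1.016 1.282 1.7
v 1.227 1.783 1.235
v 1.313 0.457 0.945
v 1.524 0.958 0.48
v 1.894 0.851 1.082
v 1.711 1.361 1.548
v 0.829 0.879 0.632
v 0.646 1.389 1.098
v -4.225 -0.158 -1.268
v -3.858 -0.593 0.087
v -3.443 1.51 -0.946
v -3.075 1.075 0.41
v -3.265 -0.535 -1.65
v -2.897 -0.97 -0.294
v -2.482 1.133 -1.327
v -2.115 0.698 0.028
f 1 12 6
f 1 6 2
f 1 2 8
f 1 8 11
f 1 11 12
f 2 6 10
f 6 12 5
f 12 11 3
f 11 8 7
f 8 2 9
f 4 10 5
f 4 5 3
f 4 3 7
f 4 7 9
f 4 9 10
f 5 10 6
f 3 5 12
f 7 3 11
f 9 7 8
f 10 9 2
f 14 16 13
f 17 14 13
f 13 16 15
f 15 17 13
f 14 20 16
f 18 14 17
f 18 20 14
f 16 20 15
f 19 17 15
f 15 20 19
f 19 18 17
f 20 18 19



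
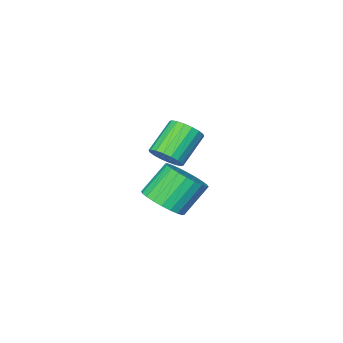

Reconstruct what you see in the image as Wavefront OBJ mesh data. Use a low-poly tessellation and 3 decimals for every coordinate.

v -0.849 -2.99 -2.966
v -0.139 -3.376 -2.327
v -1.221 -3.196 -1.015
v -1.931 -2.81 -1.654
v -0.054 -2.984 -2.311
v -1.136 -2.803 -0.999
v -0.09 -2.592 -2.394
v -1.172 -2.412 -1.083
v -0.241 -2.262 -2.565
v -1.324 -2.081 -1.253
v -0.485 -2.042 -2.797
v -1.568 -1.861 -1.485
v -0.785 -1.966 -3.054
v -1.867 -1.785 -1.742
v -1.094 -2.047 -3.298
v -2.176 -1.866 -1.986
v -1.366 -2.271 -3.491
v -2.448 -2.09 -2.18
v -1.559 -2.604 -3.605
v -2.641 -2.424 -2.293
v -1.644 -2.997 -3.621
v -2.726 -2.816 -2.309
v -1.608 -3.388 -3.537
v -2.69 -3.208 -2.226
v -1.456 -3.719 -3.367
v -2.539 -3.538 -2.055
v -1.212 -3.939 -3.135
v -2.295 -3.758 -1.823
v -0.913 -4.015 -2.878
v -1.995 -3.834 -1.566
v -0.604 -3.934 -2.634
v -1.686 -3.753 -1.322
v -0.332 -3.71 -2.44
v -1.414 -3.529 -1.129
v 0.824 -0.605 1.24
v 1.209 -0.256 1.768
v 0 -0.527 2.827
v -0.384 -0.875 2.3
v 1.035 -0.013 1.631
v -0.174 -0.284 2.691
v 0.819 0.114 1.417
v -0.39 -0.157 2.477
v 0.604 0.098 1.168
v -0.605 -0.173 2.228
v 0.433 -0.057 0.933
v -0.776 -0.328 1.993
v 0.339 -0.32 0.759
v -0.87 -0.591 1.819
v 0.342 -0.64 0.68
v -0.867 -0.911 1.74
v 0.44 -0.953 0.713
v -0.769 -1.224 1.772
v 0.614 -1.196 0.849
v -0.595 -1.467 1.909
v 0.83 -1.323 1.063
v -0.379 -1.594 2.123
v 1.045 -1.307 1.312
v -0.164 -1.578 2.372
v 1.216 -1.152 1.547
v 0.007 -1.423 2.607
v 1.31 -0.889 1.721
v 0.101 -1.16 2.781
v 1.307 -0.569 1.8
v 0.098 -0.84 2.86
f 2 1 5
f 2 5 3
f 3 5 6
f 3 6 4
f 5 1 7
f 5 7 6
f 6 7 8
f 6 8 4
f 7 1 9
f 7 9 8
f 8 9 10
f 8 10 4
f 9 1 11
f 9 11 10
f 10 11 12
f 10 12 4
f 11 1 13
f 11 13 12
f 12 13 14
f 12 14 4
f 13 1 15
f 13 15 14
f 14 15 16
f 14 16 4
f 15 1 17
f 15 17 16
f 16 17 18
f 16 18 4
f 17 1 19
f 17 19 18
f 18 19 20
f 18 20 4
f 19 1 21
f 19 21 20
f 20 21 22
f 20 22 4
f 21 1 23
f 21 23 22
f 22 23 24
f 22 24 4
f 23 1 25
f 23 25 24
f 24 25 26
f 24 26 4
f 25 1 27
f 25 27 26
f 26 27 28
f 26 28 4
f 27 1 29
f 27 29 28
f 28 29 30
f 28 30 4
f 29 1 31
f 29 31 30
f 30 31 32
f 30 32 4
f 31 1 33
f 31 33 32
f 32 33 34
f 32 34 4
f 33 1 2
f 33 2 34
f 34 2 3
f 34 3 4
f 36 35 39
f 36 39 37
f 37 39 40
f 37 40 38
f 39 35 41
f 39 41 40
f 40 41 42
f 40 42 38
f 41 35 43
f 41 43 42
f 42 43 44
f 42 44 38
f 43 35 45
f 43 45 44
f 44 45 46
f 44 46 38
f 45 35 47
f 45 47 46
f 46 47 48
f 46 48 38
f 47 35 49
f 47 49 48
f 48 49 50
f 48 50 38
f 49 35 51
f 49 51 50
f 50 51 52
f 50 52 38
f 51 35 53
f 51 53 52
f 52 53 54
f 52 54 38
f 53 35 55
f 53 55 54
f 54 55 56
f 54 56 38
f 55 35 57
f 55 57 56
f 56 57 58
f 56 58 38
f 57 35 59
f 57 59 58
f 58 59 60
f 58 60 38
f 59 35 61
f 59 61 60
f 60 61 62
f 60 62 38
f 61 35 63
f 61 63 62
f 62 63 64
f 62 64 38
f 63 35 36
f 63 36 64
f 64 36 37
f 64 37 38

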